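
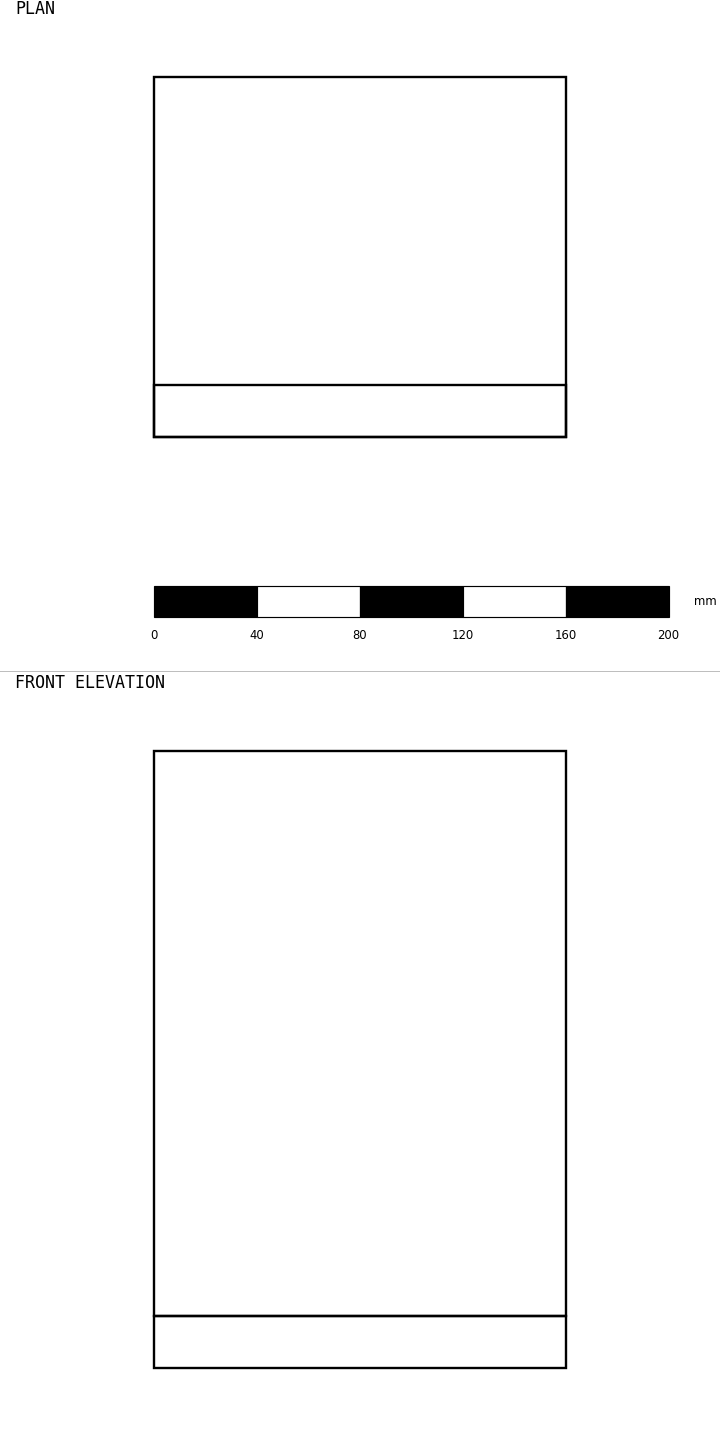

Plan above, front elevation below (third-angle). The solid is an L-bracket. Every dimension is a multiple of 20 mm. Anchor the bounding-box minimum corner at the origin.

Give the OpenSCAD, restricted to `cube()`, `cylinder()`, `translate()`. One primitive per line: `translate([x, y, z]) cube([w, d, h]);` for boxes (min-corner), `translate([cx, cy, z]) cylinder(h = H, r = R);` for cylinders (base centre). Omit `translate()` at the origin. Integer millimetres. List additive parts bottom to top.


cube([160, 140, 20]);
translate([0, 0, 20]) cube([160, 20, 220]);


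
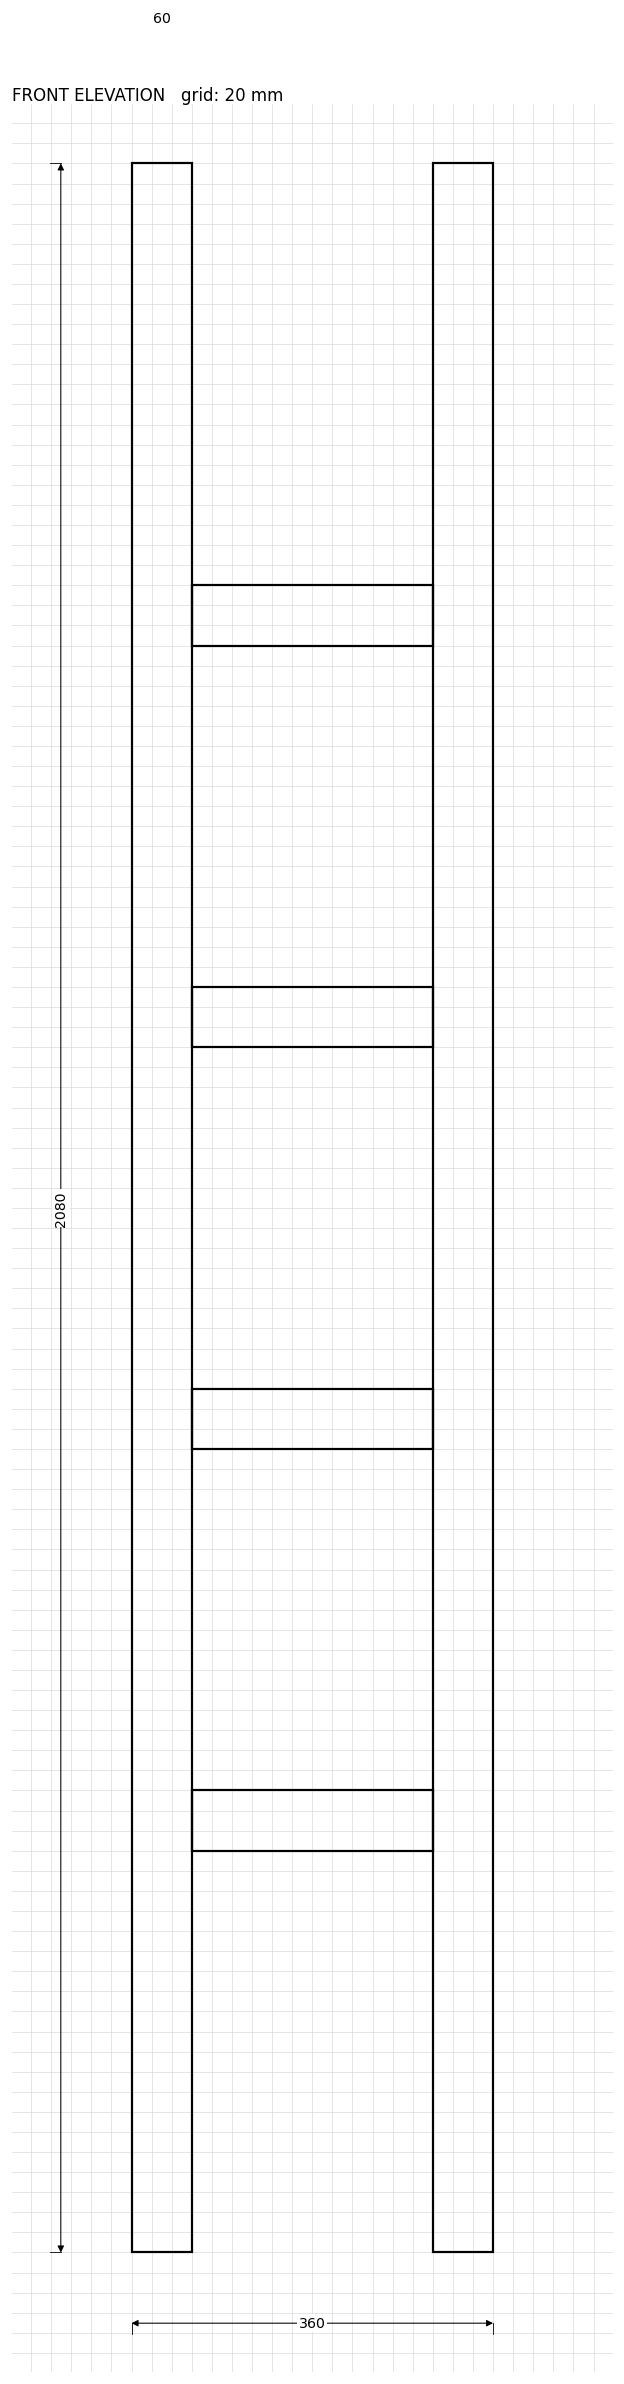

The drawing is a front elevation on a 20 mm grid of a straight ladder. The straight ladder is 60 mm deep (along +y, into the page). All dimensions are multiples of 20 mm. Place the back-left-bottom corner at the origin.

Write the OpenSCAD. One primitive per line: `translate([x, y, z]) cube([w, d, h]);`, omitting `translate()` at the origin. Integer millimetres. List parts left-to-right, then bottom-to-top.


cube([60, 60, 2080]);
translate([60, 0, 400]) cube([240, 60, 60]);
translate([60, 0, 800]) cube([240, 60, 60]);
translate([60, 0, 1200]) cube([240, 60, 60]);
translate([60, 0, 1600]) cube([240, 60, 60]);
translate([300, 0, 0]) cube([60, 60, 2080]);


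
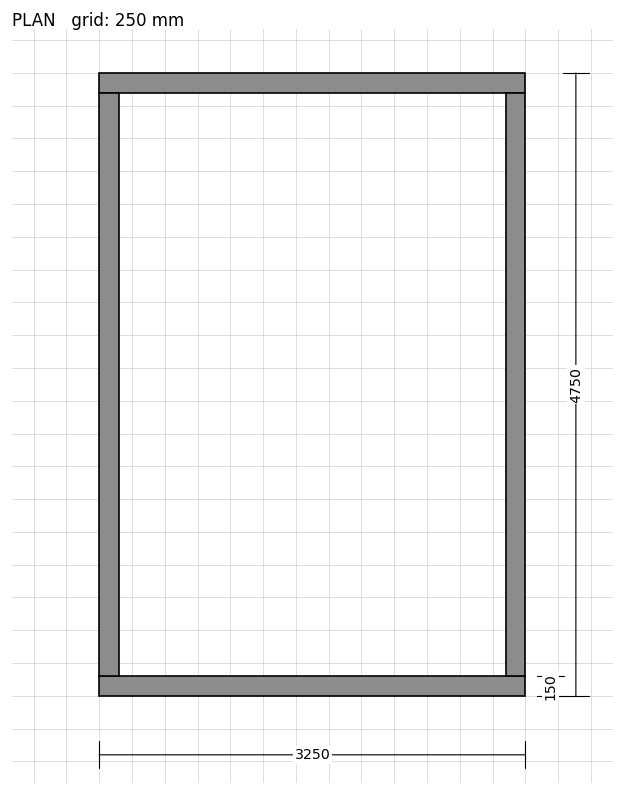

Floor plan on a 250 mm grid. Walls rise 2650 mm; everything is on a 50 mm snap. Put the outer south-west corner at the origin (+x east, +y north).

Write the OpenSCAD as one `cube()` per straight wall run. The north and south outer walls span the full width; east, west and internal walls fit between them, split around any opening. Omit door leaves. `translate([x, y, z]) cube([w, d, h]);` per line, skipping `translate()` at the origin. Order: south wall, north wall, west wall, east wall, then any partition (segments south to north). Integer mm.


cube([3250, 150, 2650]);
translate([0, 4600, 0]) cube([3250, 150, 2650]);
translate([0, 150, 0]) cube([150, 4450, 2650]);
translate([3100, 150, 0]) cube([150, 4450, 2650]);


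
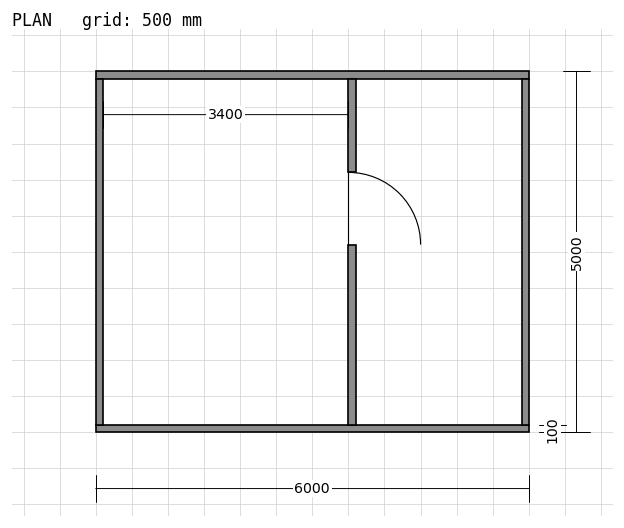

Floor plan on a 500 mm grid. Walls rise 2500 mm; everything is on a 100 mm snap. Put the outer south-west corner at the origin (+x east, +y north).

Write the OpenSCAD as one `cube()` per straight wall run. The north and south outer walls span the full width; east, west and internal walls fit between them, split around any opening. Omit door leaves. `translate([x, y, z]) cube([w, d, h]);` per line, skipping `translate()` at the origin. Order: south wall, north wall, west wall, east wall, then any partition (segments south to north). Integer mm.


cube([6000, 100, 2500]);
translate([0, 4900, 0]) cube([6000, 100, 2500]);
translate([0, 100, 0]) cube([100, 4800, 2500]);
translate([5900, 100, 0]) cube([100, 4800, 2500]);
translate([3500, 100, 0]) cube([100, 2500, 2500]);
translate([3500, 3600, 0]) cube([100, 1300, 2500]);


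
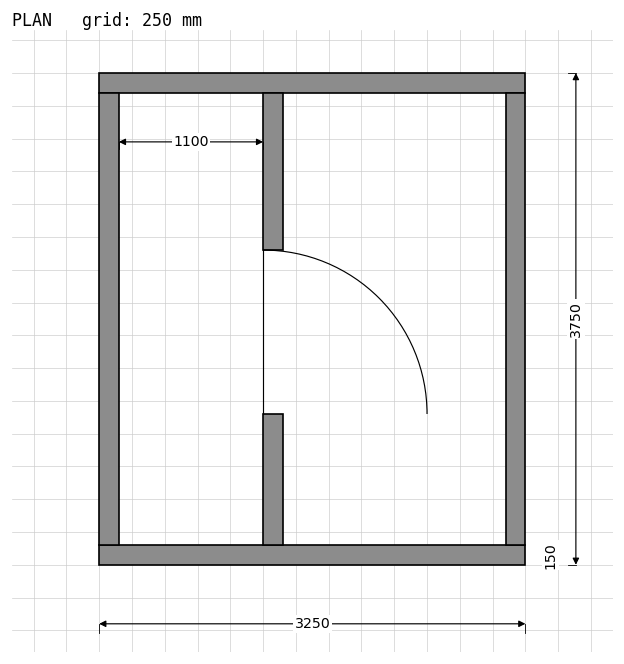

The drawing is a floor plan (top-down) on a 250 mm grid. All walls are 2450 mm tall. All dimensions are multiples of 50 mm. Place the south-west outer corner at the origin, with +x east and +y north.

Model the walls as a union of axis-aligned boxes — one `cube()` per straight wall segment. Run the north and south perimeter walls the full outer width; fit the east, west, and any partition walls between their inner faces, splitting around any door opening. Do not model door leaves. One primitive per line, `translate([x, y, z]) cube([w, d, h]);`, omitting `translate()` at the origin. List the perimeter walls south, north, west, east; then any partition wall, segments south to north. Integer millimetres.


cube([3250, 150, 2450]);
translate([0, 3600, 0]) cube([3250, 150, 2450]);
translate([0, 150, 0]) cube([150, 3450, 2450]);
translate([3100, 150, 0]) cube([150, 3450, 2450]);
translate([1250, 150, 0]) cube([150, 1000, 2450]);
translate([1250, 2400, 0]) cube([150, 1200, 2450]);


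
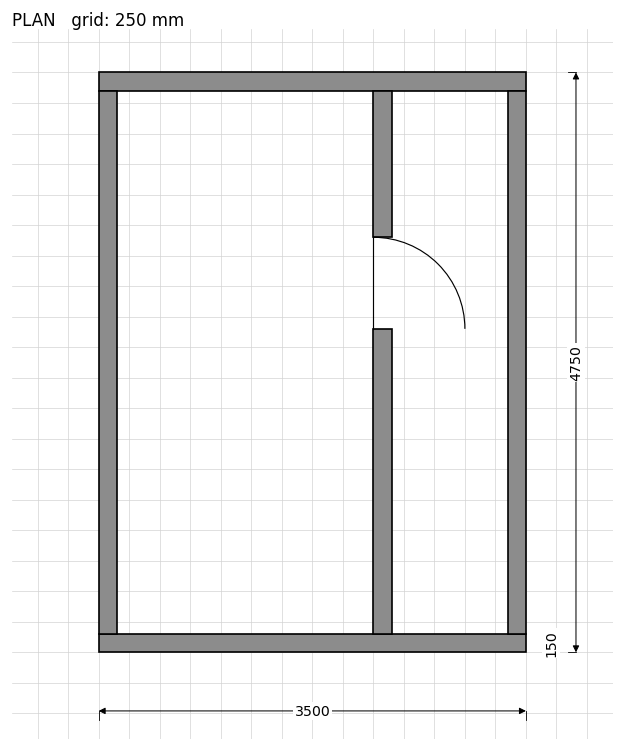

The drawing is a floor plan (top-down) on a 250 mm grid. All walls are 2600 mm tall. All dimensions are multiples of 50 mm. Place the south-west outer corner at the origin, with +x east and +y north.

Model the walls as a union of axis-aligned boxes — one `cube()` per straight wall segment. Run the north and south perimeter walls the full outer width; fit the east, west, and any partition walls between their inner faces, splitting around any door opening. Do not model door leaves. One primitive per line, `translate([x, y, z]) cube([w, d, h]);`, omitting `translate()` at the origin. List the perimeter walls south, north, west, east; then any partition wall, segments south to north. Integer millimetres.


cube([3500, 150, 2600]);
translate([0, 4600, 0]) cube([3500, 150, 2600]);
translate([0, 150, 0]) cube([150, 4450, 2600]);
translate([3350, 150, 0]) cube([150, 4450, 2600]);
translate([2250, 150, 0]) cube([150, 2500, 2600]);
translate([2250, 3400, 0]) cube([150, 1200, 2600]);


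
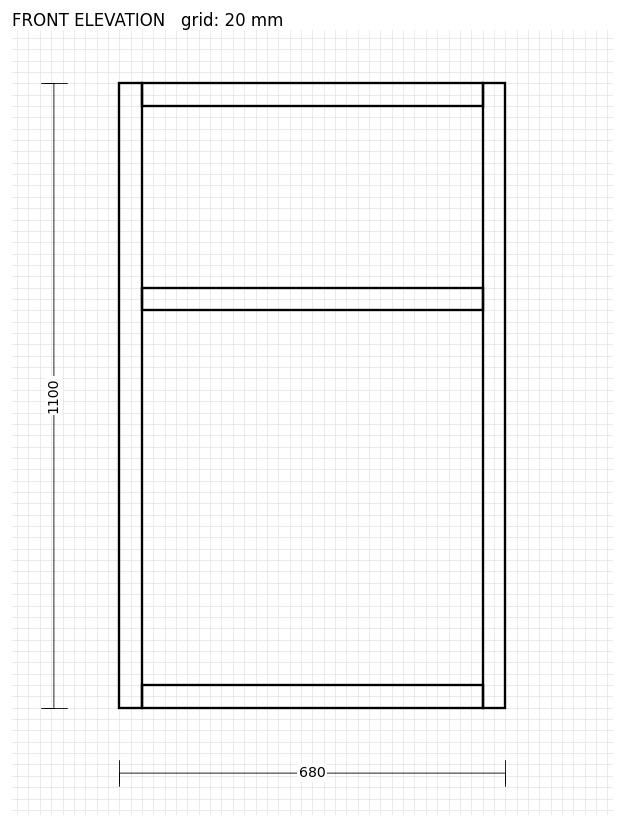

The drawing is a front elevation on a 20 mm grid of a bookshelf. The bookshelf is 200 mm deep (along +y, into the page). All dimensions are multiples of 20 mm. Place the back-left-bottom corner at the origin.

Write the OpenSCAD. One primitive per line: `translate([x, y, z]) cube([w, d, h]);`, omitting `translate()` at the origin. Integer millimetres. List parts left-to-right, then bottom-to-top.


cube([40, 200, 1100]);
translate([40, 0, 0]) cube([600, 200, 40]);
translate([40, 0, 700]) cube([600, 200, 40]);
translate([40, 0, 1060]) cube([600, 200, 40]);
translate([640, 0, 0]) cube([40, 200, 1100]);


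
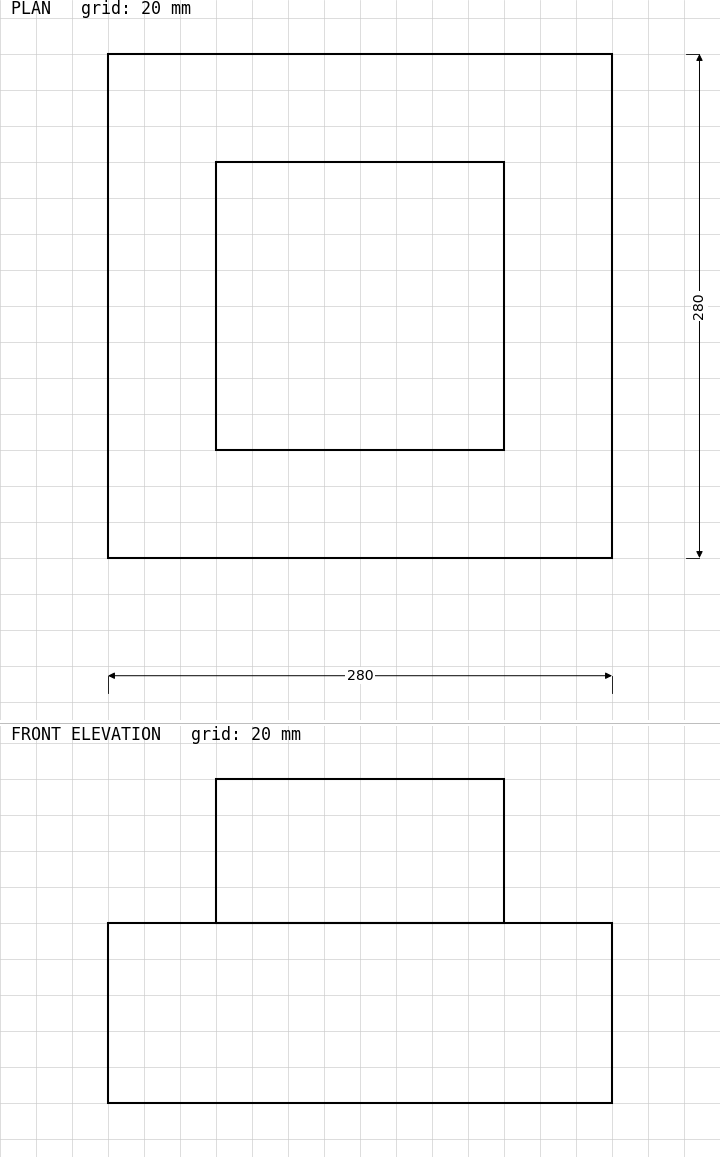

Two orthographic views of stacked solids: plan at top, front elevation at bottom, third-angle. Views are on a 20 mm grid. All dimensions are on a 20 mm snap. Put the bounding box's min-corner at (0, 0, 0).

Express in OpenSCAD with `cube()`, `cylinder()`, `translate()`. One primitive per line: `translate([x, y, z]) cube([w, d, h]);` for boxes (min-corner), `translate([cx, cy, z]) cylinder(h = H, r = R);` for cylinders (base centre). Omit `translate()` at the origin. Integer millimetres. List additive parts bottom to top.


cube([280, 280, 100]);
translate([60, 60, 100]) cube([160, 160, 80]);


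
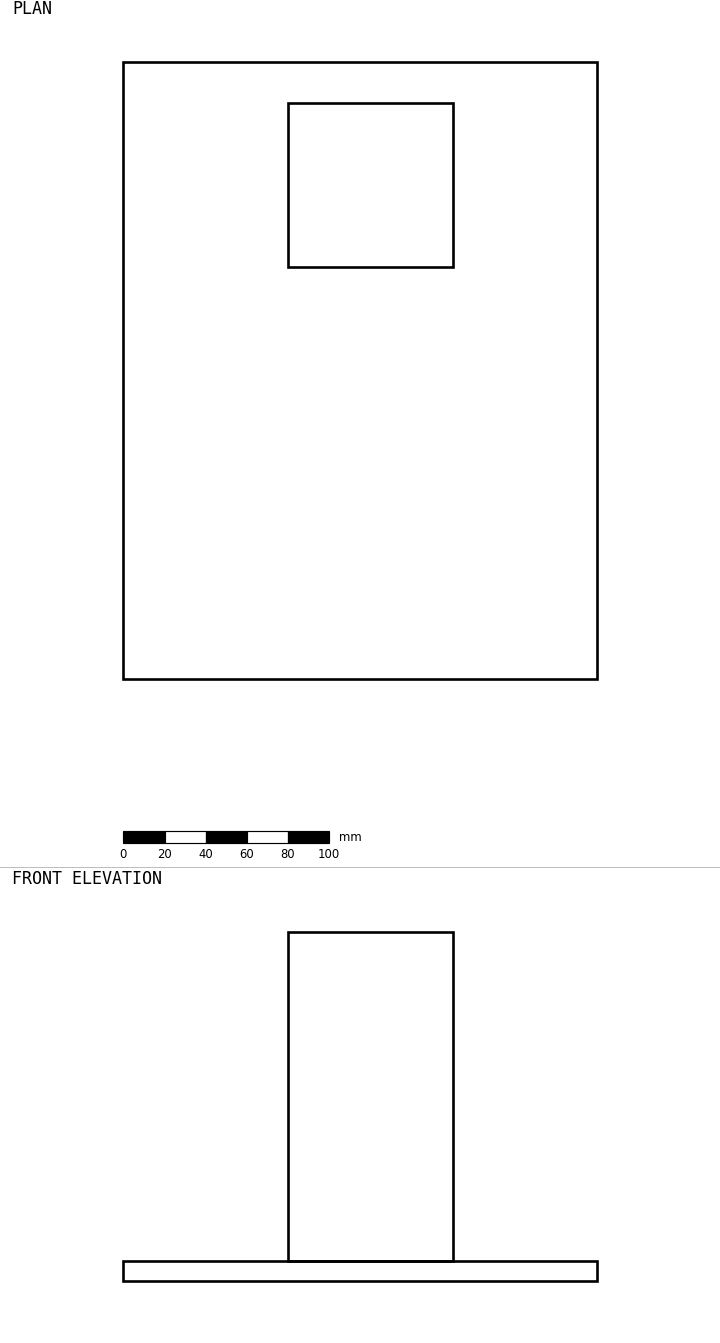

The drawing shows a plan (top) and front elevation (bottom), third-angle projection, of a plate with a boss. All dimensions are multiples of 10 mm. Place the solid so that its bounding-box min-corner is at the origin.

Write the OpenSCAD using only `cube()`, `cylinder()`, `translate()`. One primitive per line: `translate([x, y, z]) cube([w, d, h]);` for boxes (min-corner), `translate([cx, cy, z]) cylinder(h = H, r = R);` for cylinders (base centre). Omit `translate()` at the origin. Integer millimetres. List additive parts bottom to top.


cube([230, 300, 10]);
translate([80, 200, 10]) cube([80, 80, 160]);


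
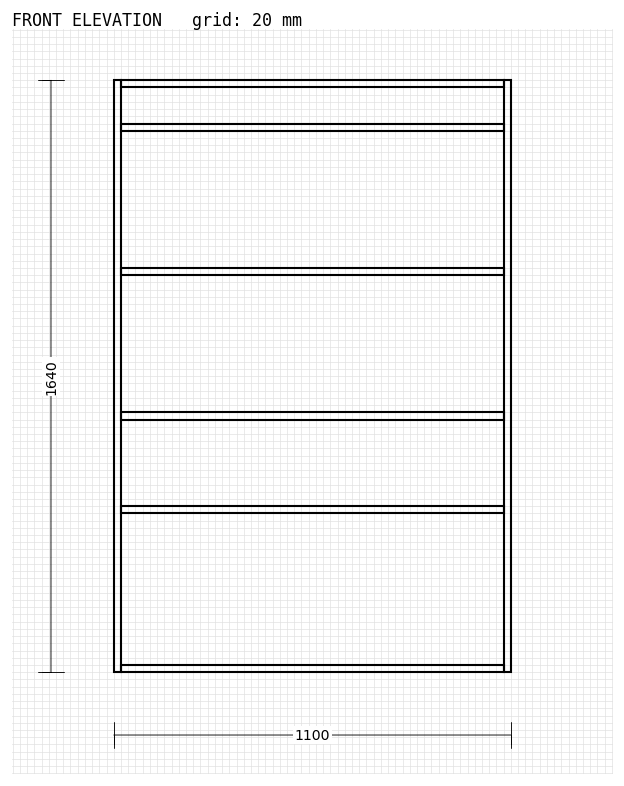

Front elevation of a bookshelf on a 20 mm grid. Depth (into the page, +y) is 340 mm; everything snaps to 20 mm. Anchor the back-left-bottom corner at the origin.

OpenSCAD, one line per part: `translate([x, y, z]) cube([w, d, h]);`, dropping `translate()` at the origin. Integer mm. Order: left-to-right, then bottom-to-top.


cube([20, 340, 1640]);
translate([20, 0, 0]) cube([1060, 340, 20]);
translate([20, 0, 440]) cube([1060, 340, 20]);
translate([20, 0, 700]) cube([1060, 340, 20]);
translate([20, 0, 1100]) cube([1060, 340, 20]);
translate([20, 0, 1500]) cube([1060, 340, 20]);
translate([20, 0, 1620]) cube([1060, 340, 20]);
translate([1080, 0, 0]) cube([20, 340, 1640]);


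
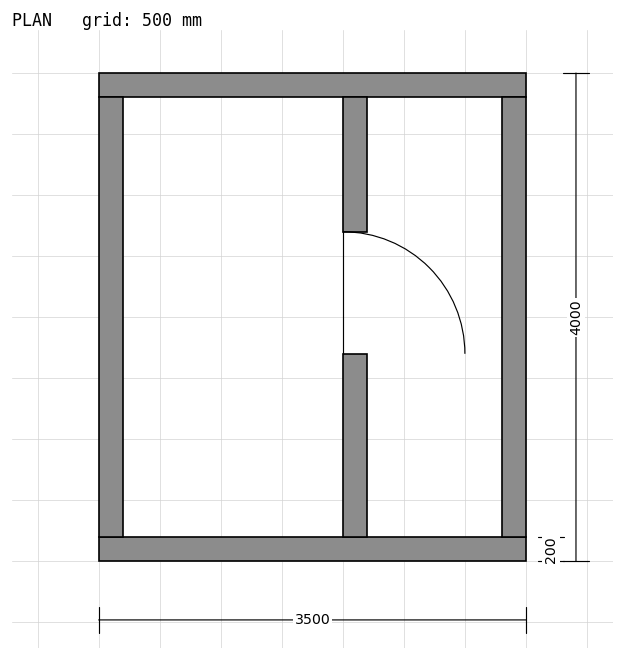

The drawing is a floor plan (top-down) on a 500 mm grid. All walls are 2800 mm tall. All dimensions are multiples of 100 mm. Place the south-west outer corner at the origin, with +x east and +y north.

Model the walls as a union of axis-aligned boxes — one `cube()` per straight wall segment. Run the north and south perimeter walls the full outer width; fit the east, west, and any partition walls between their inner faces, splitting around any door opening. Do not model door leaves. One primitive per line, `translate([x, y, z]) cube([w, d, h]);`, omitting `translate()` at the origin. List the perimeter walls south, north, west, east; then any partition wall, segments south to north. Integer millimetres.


cube([3500, 200, 2800]);
translate([0, 3800, 0]) cube([3500, 200, 2800]);
translate([0, 200, 0]) cube([200, 3600, 2800]);
translate([3300, 200, 0]) cube([200, 3600, 2800]);
translate([2000, 200, 0]) cube([200, 1500, 2800]);
translate([2000, 2700, 0]) cube([200, 1100, 2800]);


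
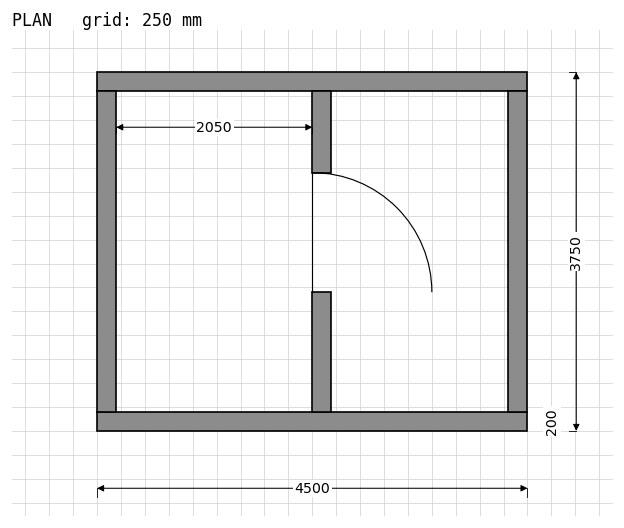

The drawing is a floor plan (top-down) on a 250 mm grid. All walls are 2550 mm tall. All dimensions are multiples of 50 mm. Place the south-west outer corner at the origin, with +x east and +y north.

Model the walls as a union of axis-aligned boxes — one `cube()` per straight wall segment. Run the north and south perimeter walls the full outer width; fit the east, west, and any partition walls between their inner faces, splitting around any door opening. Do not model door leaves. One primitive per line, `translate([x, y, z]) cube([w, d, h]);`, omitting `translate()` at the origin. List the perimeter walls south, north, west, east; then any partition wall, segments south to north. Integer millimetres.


cube([4500, 200, 2550]);
translate([0, 3550, 0]) cube([4500, 200, 2550]);
translate([0, 200, 0]) cube([200, 3350, 2550]);
translate([4300, 200, 0]) cube([200, 3350, 2550]);
translate([2250, 200, 0]) cube([200, 1250, 2550]);
translate([2250, 2700, 0]) cube([200, 850, 2550]);


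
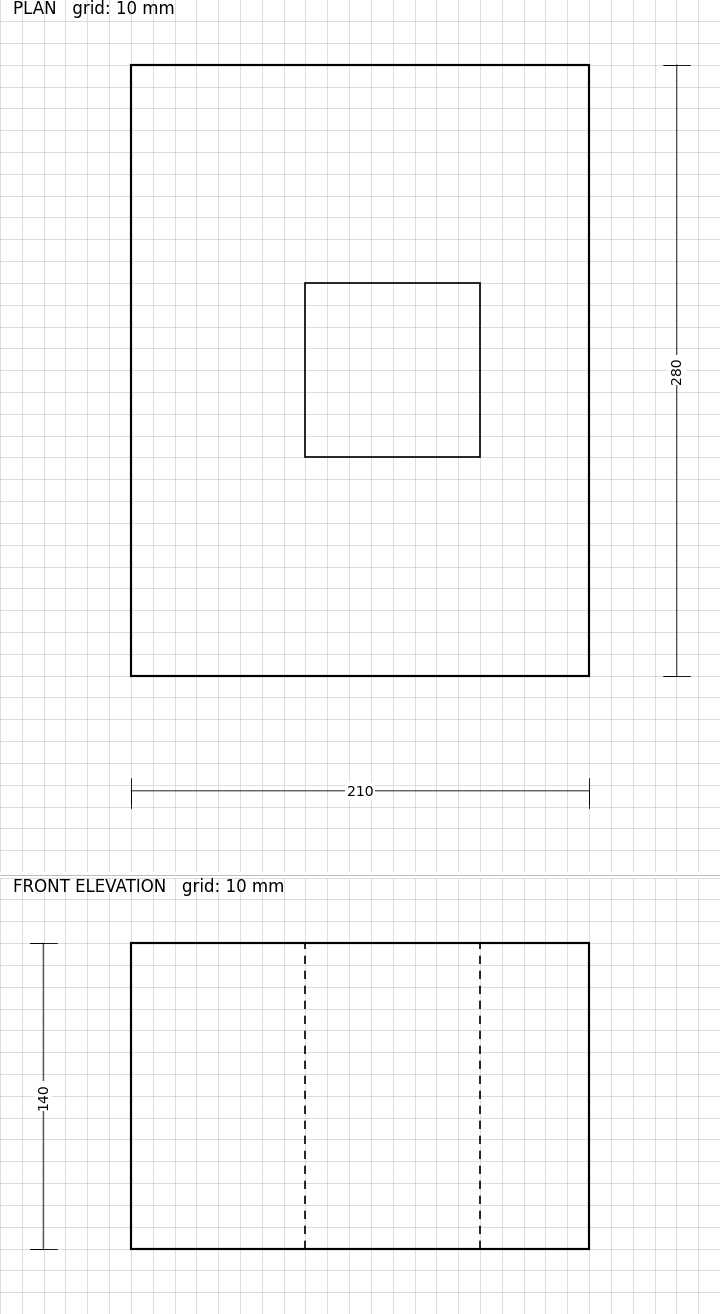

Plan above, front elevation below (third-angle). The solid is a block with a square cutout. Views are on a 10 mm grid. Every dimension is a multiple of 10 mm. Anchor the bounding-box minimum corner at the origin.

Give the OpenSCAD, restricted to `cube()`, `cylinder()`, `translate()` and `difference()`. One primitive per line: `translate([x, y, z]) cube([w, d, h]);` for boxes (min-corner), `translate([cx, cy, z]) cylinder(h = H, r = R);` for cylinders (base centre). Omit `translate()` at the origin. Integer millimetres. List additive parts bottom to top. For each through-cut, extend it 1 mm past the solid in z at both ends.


difference() {
  cube([210, 280, 140]);
  translate([80, 100, -1]) cube([80, 80, 142]);
}


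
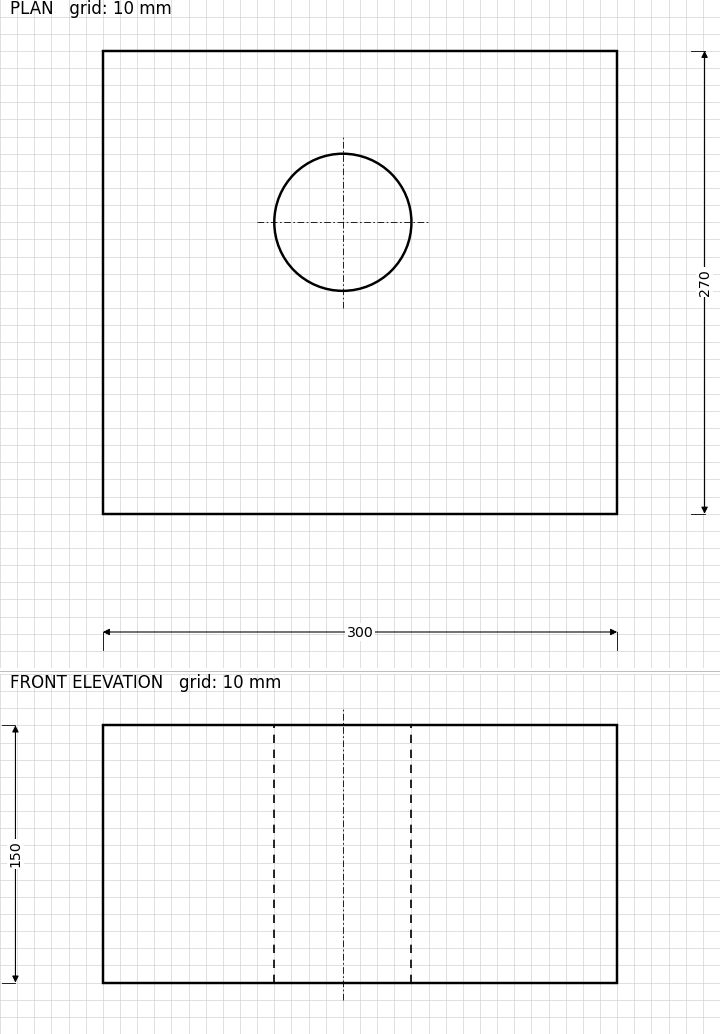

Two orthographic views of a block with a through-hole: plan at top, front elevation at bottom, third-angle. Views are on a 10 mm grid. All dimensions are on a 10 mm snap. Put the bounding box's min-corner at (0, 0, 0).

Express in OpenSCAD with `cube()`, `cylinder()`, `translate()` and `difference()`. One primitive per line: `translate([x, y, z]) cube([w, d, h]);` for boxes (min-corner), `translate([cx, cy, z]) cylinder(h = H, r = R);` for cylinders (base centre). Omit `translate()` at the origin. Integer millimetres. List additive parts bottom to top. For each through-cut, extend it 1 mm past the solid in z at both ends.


difference() {
  cube([300, 270, 150]);
  translate([140, 170, -1]) cylinder(h = 152, r = 40);
}


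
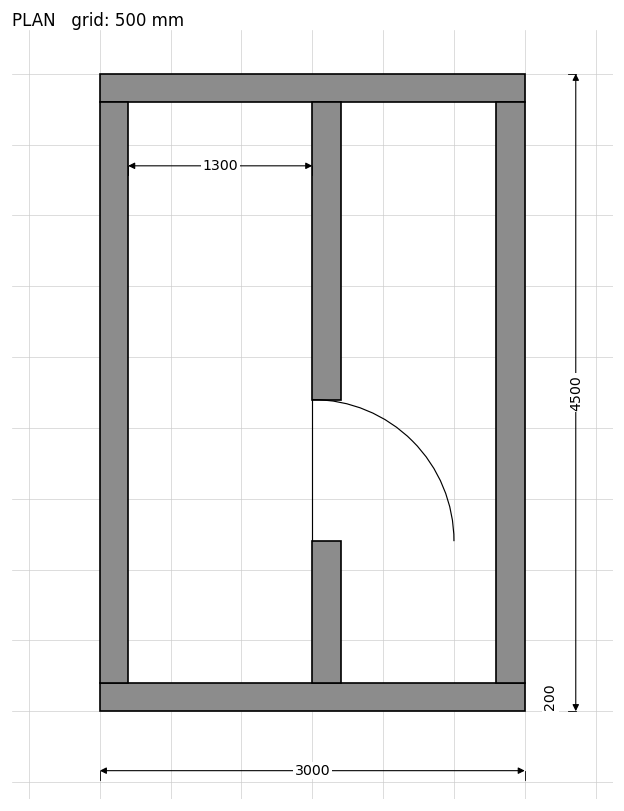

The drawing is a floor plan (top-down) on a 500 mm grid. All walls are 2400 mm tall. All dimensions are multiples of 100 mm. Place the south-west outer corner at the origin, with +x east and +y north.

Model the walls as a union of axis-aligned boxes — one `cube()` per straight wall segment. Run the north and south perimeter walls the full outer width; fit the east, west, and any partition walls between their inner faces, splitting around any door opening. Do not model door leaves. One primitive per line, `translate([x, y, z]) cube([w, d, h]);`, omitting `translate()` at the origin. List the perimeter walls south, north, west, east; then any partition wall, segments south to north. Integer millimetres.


cube([3000, 200, 2400]);
translate([0, 4300, 0]) cube([3000, 200, 2400]);
translate([0, 200, 0]) cube([200, 4100, 2400]);
translate([2800, 200, 0]) cube([200, 4100, 2400]);
translate([1500, 200, 0]) cube([200, 1000, 2400]);
translate([1500, 2200, 0]) cube([200, 2100, 2400]);


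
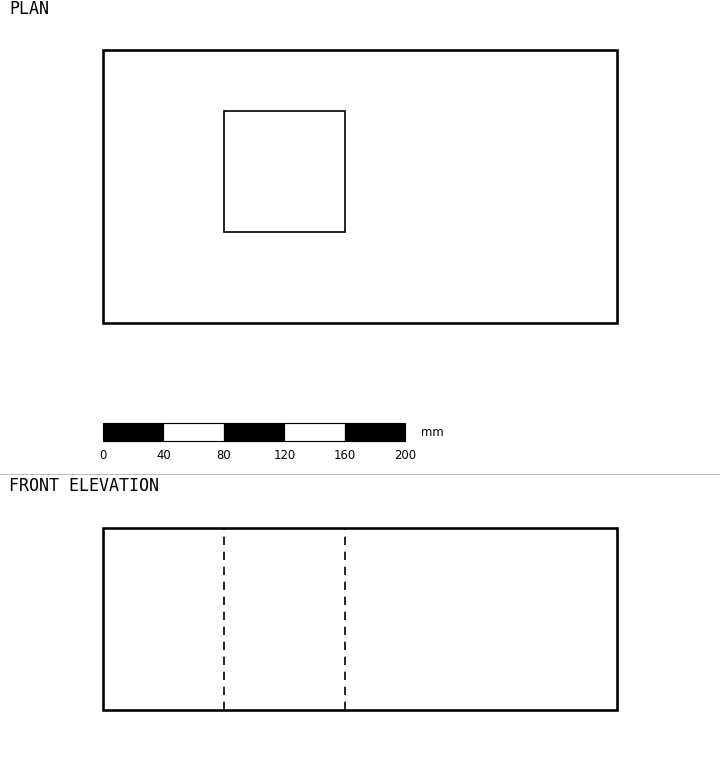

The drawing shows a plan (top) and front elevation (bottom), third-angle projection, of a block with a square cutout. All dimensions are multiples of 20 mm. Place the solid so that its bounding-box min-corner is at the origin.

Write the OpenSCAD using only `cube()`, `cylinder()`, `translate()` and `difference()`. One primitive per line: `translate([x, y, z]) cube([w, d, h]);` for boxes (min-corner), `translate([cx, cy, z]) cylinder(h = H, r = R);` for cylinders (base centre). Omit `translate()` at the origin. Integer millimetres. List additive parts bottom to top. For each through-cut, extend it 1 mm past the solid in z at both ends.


difference() {
  cube([340, 180, 120]);
  translate([80, 60, -1]) cube([80, 80, 122]);
}


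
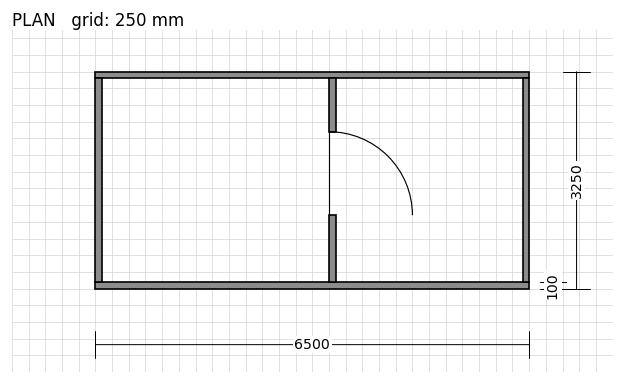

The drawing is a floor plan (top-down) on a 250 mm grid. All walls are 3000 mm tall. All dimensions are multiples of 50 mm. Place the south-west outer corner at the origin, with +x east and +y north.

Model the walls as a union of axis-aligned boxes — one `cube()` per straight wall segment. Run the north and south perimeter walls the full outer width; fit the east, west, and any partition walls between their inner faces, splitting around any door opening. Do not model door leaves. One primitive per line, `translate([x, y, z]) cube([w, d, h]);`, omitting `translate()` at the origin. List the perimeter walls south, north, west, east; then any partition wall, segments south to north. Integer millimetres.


cube([6500, 100, 3000]);
translate([0, 3150, 0]) cube([6500, 100, 3000]);
translate([0, 100, 0]) cube([100, 3050, 3000]);
translate([6400, 100, 0]) cube([100, 3050, 3000]);
translate([3500, 100, 0]) cube([100, 1000, 3000]);
translate([3500, 2350, 0]) cube([100, 800, 3000]);


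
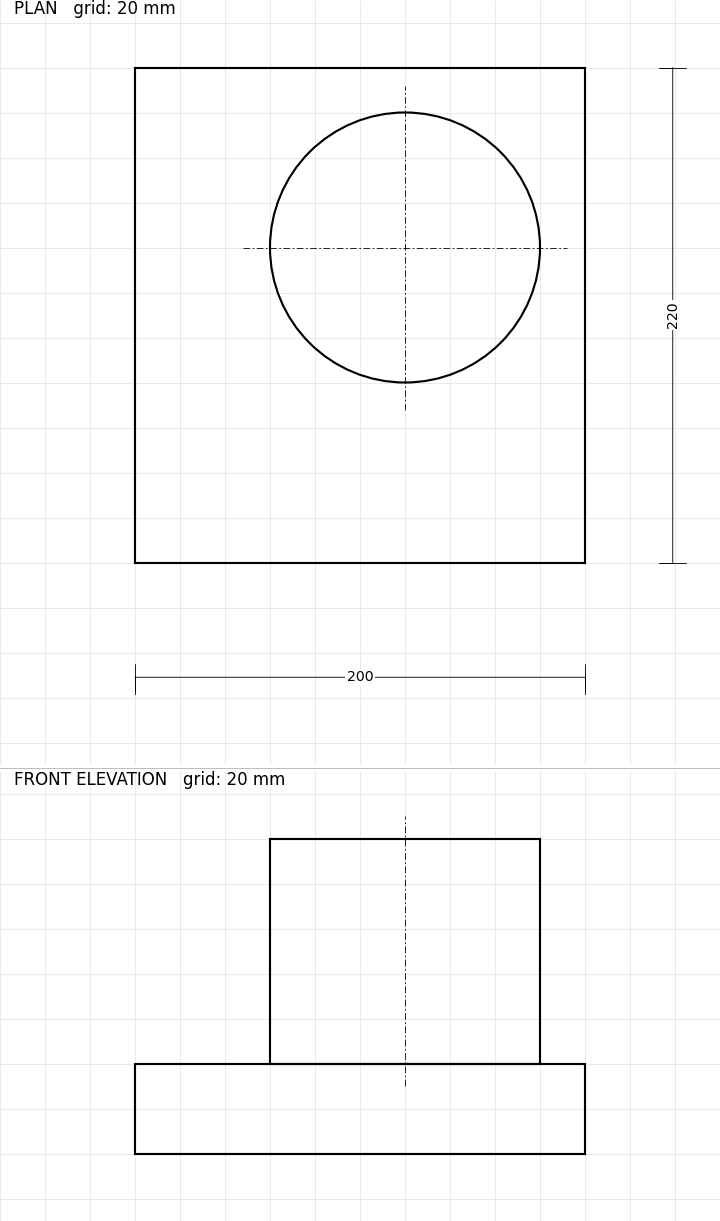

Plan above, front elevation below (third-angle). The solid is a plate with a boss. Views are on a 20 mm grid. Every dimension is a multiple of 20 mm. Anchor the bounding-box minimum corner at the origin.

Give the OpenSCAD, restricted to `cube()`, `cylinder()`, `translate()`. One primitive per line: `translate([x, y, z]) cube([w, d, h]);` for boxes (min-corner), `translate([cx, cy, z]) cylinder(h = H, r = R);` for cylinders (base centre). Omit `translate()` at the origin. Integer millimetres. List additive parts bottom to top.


cube([200, 220, 40]);
translate([120, 140, 40]) cylinder(h = 100, r = 60);


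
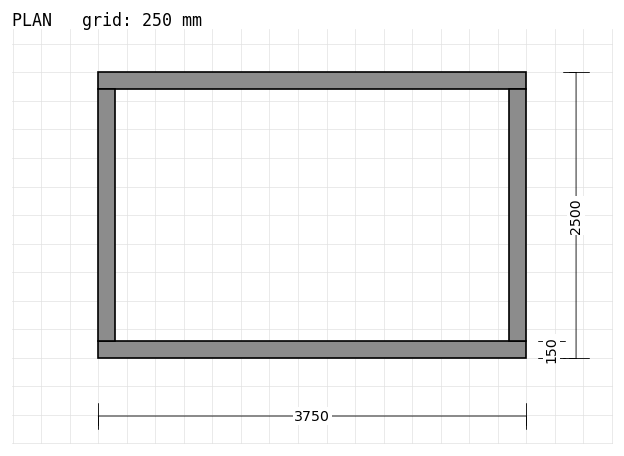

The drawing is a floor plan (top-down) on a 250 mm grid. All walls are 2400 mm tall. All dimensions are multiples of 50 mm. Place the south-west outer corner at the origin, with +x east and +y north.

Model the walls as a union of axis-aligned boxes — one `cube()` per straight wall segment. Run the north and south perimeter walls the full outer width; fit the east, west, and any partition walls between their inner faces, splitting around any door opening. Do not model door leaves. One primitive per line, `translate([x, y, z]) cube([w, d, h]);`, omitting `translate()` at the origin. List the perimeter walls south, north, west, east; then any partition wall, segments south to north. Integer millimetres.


cube([3750, 150, 2400]);
translate([0, 2350, 0]) cube([3750, 150, 2400]);
translate([0, 150, 0]) cube([150, 2200, 2400]);
translate([3600, 150, 0]) cube([150, 2200, 2400]);


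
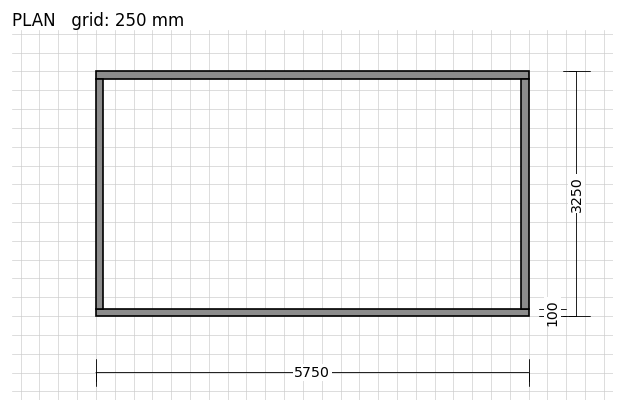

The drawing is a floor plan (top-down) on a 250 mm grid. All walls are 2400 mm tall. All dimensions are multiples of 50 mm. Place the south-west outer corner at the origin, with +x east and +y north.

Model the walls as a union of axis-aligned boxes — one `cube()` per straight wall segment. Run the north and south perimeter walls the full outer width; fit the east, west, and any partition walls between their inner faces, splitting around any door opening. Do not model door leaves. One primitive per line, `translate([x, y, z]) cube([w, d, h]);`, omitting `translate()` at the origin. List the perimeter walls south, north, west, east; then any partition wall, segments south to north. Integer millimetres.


cube([5750, 100, 2400]);
translate([0, 3150, 0]) cube([5750, 100, 2400]);
translate([0, 100, 0]) cube([100, 3050, 2400]);
translate([5650, 100, 0]) cube([100, 3050, 2400]);


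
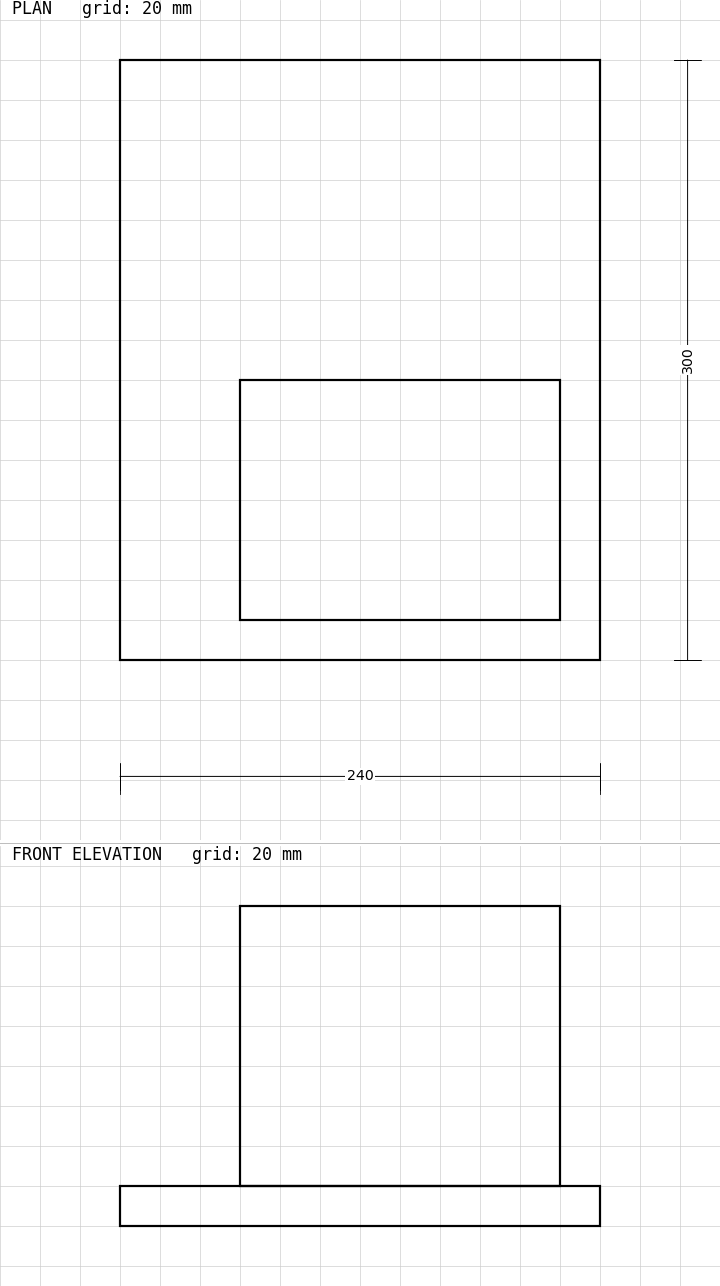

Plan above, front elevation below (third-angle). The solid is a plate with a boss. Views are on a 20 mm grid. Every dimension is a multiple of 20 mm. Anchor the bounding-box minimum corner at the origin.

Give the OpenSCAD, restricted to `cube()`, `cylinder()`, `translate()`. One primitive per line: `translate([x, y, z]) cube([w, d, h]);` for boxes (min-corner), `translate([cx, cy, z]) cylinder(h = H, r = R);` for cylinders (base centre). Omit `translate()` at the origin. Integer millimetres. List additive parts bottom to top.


cube([240, 300, 20]);
translate([60, 20, 20]) cube([160, 120, 140]);


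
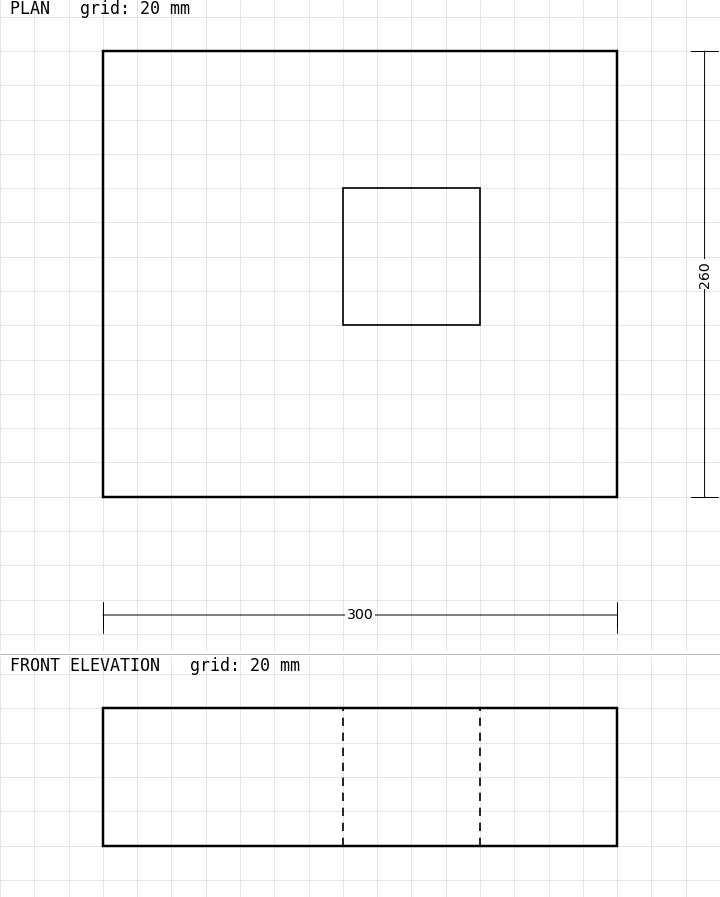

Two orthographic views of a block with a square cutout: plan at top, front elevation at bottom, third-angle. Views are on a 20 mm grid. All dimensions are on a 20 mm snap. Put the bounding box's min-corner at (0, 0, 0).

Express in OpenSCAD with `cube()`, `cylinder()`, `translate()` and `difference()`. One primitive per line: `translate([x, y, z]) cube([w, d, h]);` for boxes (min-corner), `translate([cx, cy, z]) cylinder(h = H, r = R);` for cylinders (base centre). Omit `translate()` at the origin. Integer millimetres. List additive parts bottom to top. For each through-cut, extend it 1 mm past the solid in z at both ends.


difference() {
  cube([300, 260, 80]);
  translate([140, 100, -1]) cube([80, 80, 82]);
}


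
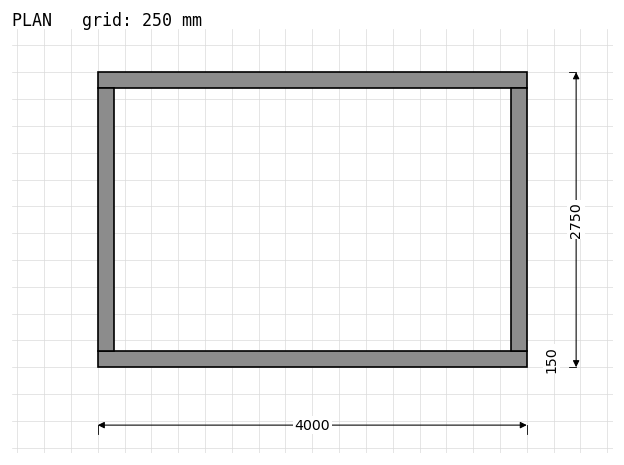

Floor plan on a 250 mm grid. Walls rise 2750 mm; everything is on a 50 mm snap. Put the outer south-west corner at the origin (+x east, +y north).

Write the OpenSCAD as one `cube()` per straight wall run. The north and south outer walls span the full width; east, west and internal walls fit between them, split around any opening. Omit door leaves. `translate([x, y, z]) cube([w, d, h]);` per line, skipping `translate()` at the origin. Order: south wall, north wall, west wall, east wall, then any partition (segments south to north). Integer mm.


cube([4000, 150, 2750]);
translate([0, 2600, 0]) cube([4000, 150, 2750]);
translate([0, 150, 0]) cube([150, 2450, 2750]);
translate([3850, 150, 0]) cube([150, 2450, 2750]);


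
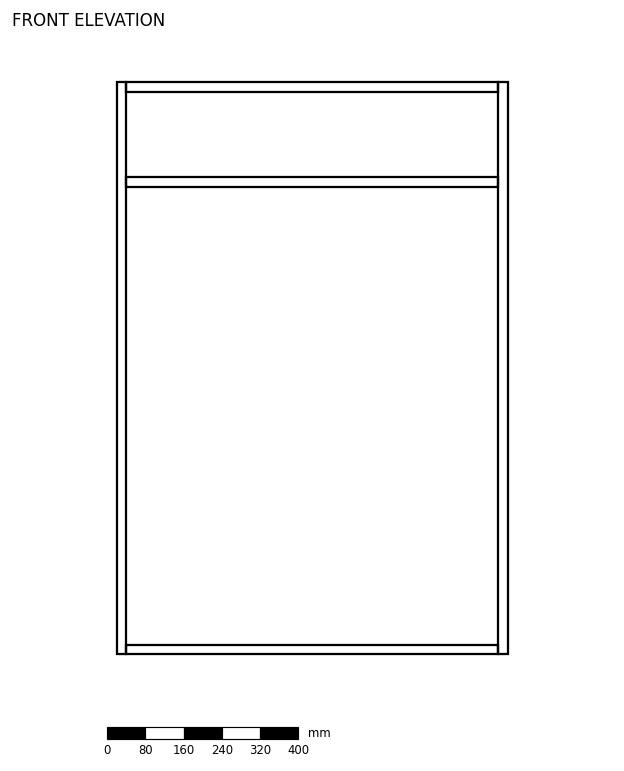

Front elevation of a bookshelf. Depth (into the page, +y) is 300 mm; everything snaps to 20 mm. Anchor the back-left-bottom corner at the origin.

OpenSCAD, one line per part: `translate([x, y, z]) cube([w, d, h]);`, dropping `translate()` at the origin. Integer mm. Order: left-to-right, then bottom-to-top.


cube([20, 300, 1200]);
translate([20, 0, 0]) cube([780, 300, 20]);
translate([20, 0, 980]) cube([780, 300, 20]);
translate([20, 0, 1180]) cube([780, 300, 20]);
translate([800, 0, 0]) cube([20, 300, 1200]);


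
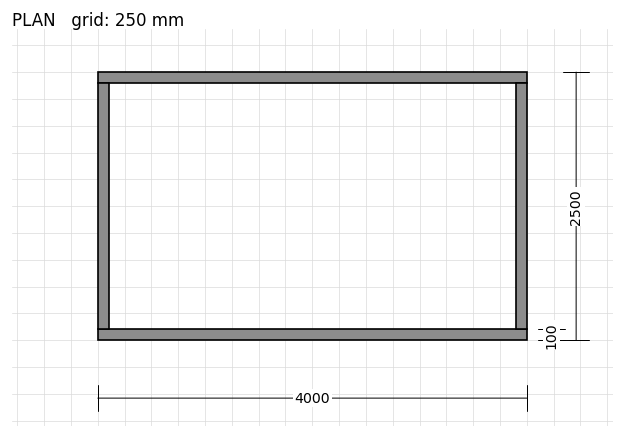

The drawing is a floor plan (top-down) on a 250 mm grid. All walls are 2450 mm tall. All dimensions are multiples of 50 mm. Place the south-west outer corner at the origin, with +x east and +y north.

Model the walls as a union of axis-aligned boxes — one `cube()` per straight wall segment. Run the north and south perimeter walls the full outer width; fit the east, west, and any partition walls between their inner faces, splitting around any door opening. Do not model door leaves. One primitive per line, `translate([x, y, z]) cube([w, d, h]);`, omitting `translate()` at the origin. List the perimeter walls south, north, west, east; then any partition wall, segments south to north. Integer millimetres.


cube([4000, 100, 2450]);
translate([0, 2400, 0]) cube([4000, 100, 2450]);
translate([0, 100, 0]) cube([100, 2300, 2450]);
translate([3900, 100, 0]) cube([100, 2300, 2450]);


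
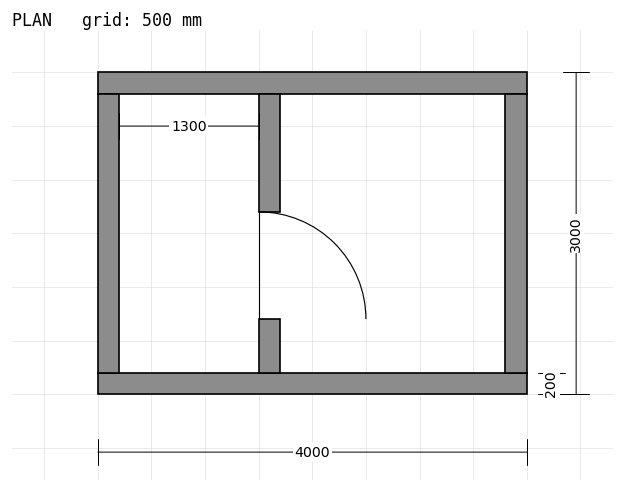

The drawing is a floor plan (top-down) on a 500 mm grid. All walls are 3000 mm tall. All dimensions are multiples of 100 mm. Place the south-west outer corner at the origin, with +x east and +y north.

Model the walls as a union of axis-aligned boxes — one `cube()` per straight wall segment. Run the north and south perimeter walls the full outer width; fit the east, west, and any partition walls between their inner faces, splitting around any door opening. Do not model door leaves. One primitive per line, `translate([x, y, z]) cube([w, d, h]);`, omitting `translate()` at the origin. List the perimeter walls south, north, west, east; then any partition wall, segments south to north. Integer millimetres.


cube([4000, 200, 3000]);
translate([0, 2800, 0]) cube([4000, 200, 3000]);
translate([0, 200, 0]) cube([200, 2600, 3000]);
translate([3800, 200, 0]) cube([200, 2600, 3000]);
translate([1500, 200, 0]) cube([200, 500, 3000]);
translate([1500, 1700, 0]) cube([200, 1100, 3000]);


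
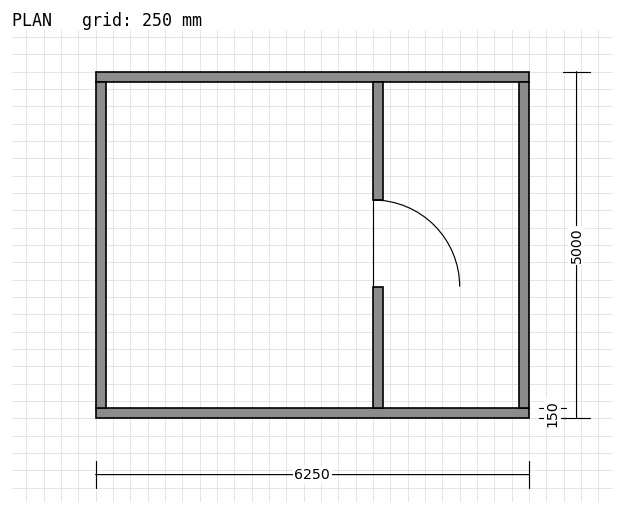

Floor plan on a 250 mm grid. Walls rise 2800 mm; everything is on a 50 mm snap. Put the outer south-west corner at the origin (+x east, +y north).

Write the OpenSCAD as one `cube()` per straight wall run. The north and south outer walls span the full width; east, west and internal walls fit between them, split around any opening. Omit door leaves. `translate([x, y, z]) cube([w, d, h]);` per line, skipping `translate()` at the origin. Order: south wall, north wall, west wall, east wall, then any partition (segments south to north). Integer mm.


cube([6250, 150, 2800]);
translate([0, 4850, 0]) cube([6250, 150, 2800]);
translate([0, 150, 0]) cube([150, 4700, 2800]);
translate([6100, 150, 0]) cube([150, 4700, 2800]);
translate([4000, 150, 0]) cube([150, 1750, 2800]);
translate([4000, 3150, 0]) cube([150, 1700, 2800]);


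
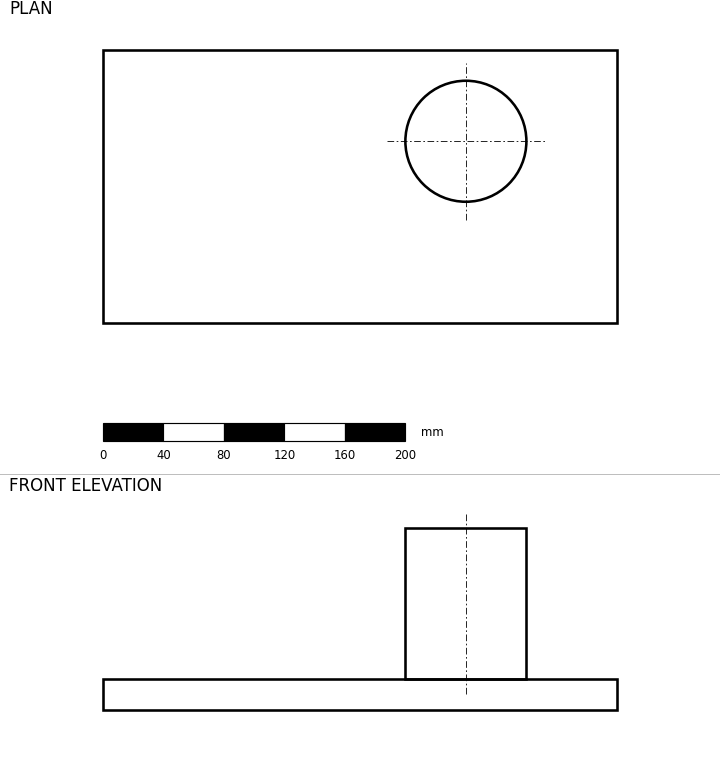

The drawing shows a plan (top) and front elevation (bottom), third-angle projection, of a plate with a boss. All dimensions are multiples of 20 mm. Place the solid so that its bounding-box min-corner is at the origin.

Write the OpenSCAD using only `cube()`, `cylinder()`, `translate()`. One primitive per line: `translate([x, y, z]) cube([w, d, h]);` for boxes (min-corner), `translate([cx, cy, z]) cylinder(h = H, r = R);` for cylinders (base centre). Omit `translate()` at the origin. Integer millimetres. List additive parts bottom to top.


cube([340, 180, 20]);
translate([240, 120, 20]) cylinder(h = 100, r = 40);


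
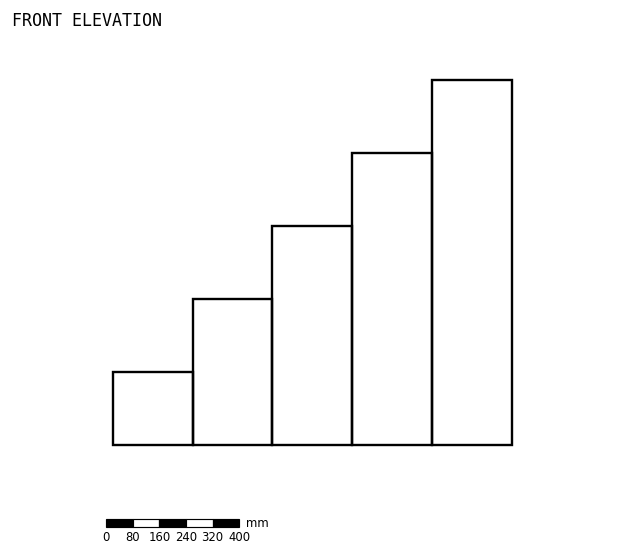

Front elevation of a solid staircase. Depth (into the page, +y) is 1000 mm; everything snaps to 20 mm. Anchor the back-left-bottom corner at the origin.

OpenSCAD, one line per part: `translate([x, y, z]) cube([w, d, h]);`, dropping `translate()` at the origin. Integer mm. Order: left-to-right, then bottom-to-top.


cube([240, 1000, 220]);
translate([240, 0, 0]) cube([240, 1000, 440]);
translate([480, 0, 0]) cube([240, 1000, 660]);
translate([720, 0, 0]) cube([240, 1000, 880]);
translate([960, 0, 0]) cube([240, 1000, 1100]);


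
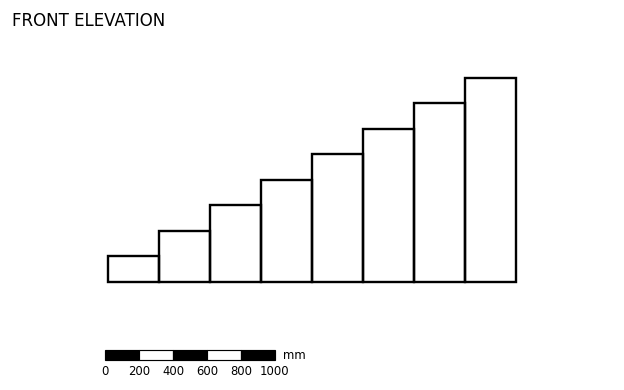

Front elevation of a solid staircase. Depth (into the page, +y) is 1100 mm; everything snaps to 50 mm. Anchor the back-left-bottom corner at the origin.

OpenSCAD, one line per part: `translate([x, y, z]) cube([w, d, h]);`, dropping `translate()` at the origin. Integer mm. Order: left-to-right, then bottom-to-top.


cube([300, 1100, 150]);
translate([300, 0, 0]) cube([300, 1100, 300]);
translate([600, 0, 0]) cube([300, 1100, 450]);
translate([900, 0, 0]) cube([300, 1100, 600]);
translate([1200, 0, 0]) cube([300, 1100, 750]);
translate([1500, 0, 0]) cube([300, 1100, 900]);
translate([1800, 0, 0]) cube([300, 1100, 1050]);
translate([2100, 0, 0]) cube([300, 1100, 1200]);


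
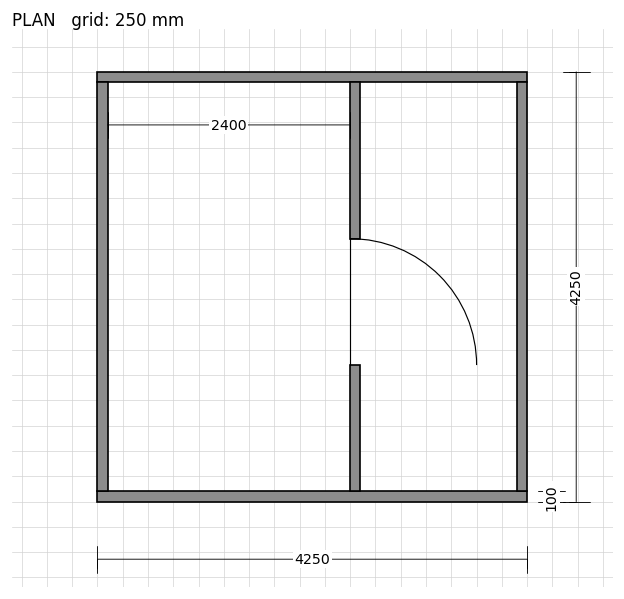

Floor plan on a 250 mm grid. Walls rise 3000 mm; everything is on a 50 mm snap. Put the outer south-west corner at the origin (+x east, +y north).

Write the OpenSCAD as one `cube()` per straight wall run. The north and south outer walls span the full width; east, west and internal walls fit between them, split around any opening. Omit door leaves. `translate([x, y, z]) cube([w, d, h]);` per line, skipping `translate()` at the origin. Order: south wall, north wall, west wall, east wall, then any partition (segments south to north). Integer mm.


cube([4250, 100, 3000]);
translate([0, 4150, 0]) cube([4250, 100, 3000]);
translate([0, 100, 0]) cube([100, 4050, 3000]);
translate([4150, 100, 0]) cube([100, 4050, 3000]);
translate([2500, 100, 0]) cube([100, 1250, 3000]);
translate([2500, 2600, 0]) cube([100, 1550, 3000]);


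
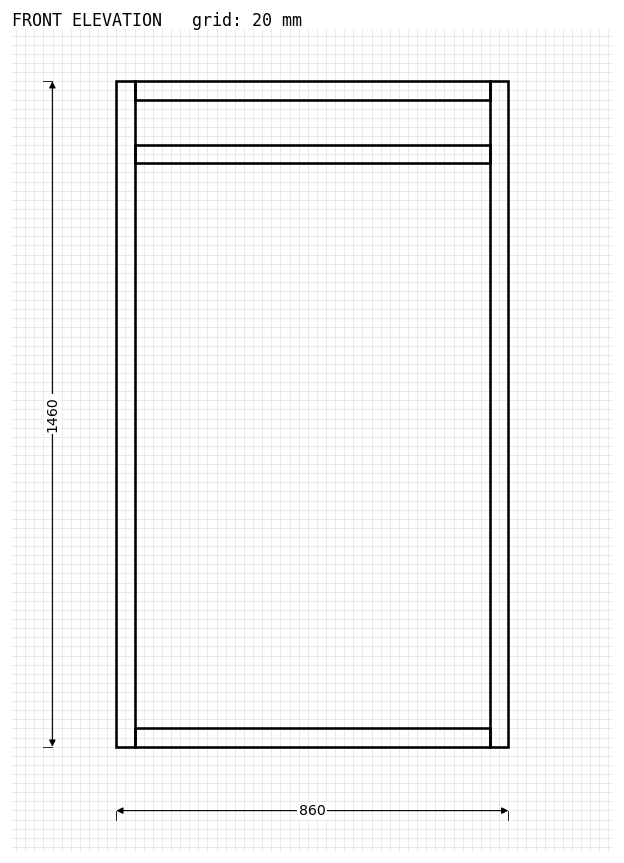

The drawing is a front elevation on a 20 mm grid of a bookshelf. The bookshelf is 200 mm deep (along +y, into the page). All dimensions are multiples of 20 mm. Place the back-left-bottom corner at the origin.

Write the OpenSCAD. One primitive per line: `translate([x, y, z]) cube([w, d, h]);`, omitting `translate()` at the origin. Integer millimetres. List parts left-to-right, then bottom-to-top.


cube([40, 200, 1460]);
translate([40, 0, 0]) cube([780, 200, 40]);
translate([40, 0, 1280]) cube([780, 200, 40]);
translate([40, 0, 1420]) cube([780, 200, 40]);
translate([820, 0, 0]) cube([40, 200, 1460]);


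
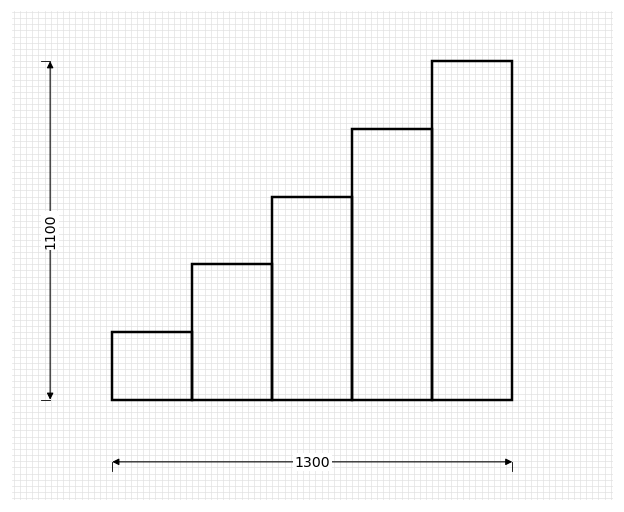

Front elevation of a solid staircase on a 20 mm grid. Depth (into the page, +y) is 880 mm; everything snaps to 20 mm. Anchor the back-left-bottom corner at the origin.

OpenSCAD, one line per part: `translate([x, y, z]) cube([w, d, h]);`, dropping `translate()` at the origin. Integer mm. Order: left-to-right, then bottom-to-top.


cube([260, 880, 220]);
translate([260, 0, 0]) cube([260, 880, 440]);
translate([520, 0, 0]) cube([260, 880, 660]);
translate([780, 0, 0]) cube([260, 880, 880]);
translate([1040, 0, 0]) cube([260, 880, 1100]);


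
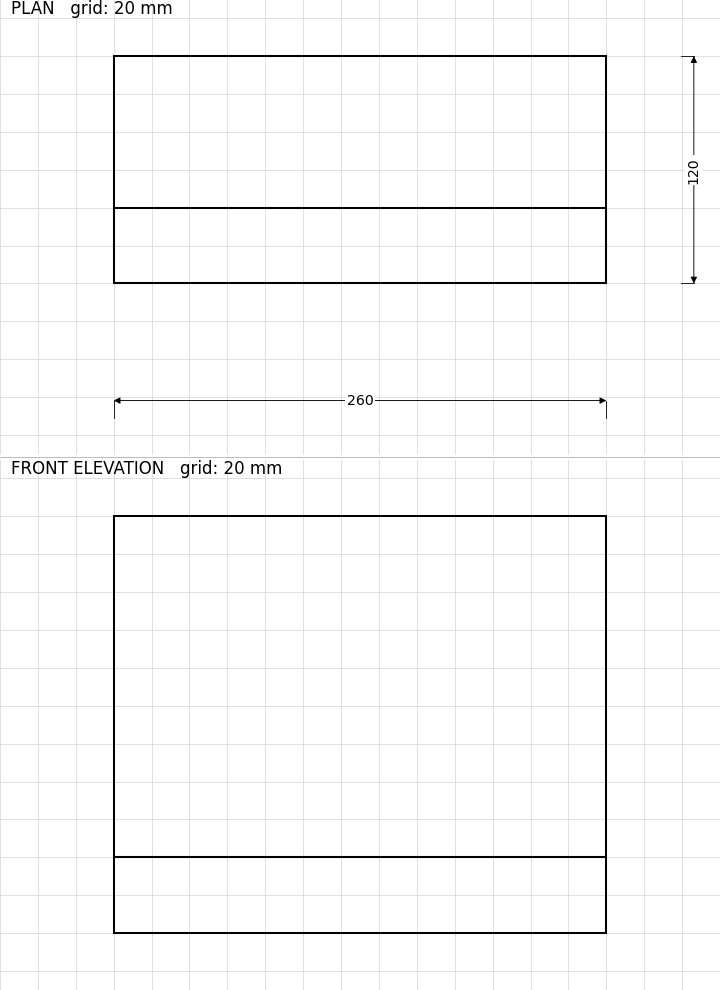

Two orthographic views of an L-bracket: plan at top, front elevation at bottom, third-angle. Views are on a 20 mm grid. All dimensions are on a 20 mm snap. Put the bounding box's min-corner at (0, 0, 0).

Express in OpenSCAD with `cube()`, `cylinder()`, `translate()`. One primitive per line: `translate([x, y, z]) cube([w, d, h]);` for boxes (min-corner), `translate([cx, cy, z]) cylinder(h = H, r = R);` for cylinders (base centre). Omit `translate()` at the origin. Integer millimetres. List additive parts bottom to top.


cube([260, 120, 40]);
translate([0, 0, 40]) cube([260, 40, 180]);


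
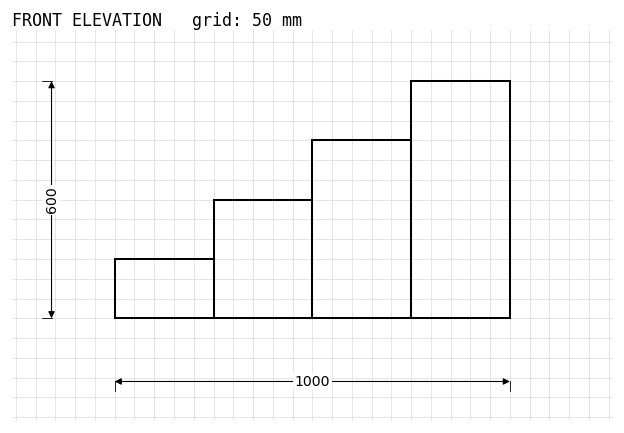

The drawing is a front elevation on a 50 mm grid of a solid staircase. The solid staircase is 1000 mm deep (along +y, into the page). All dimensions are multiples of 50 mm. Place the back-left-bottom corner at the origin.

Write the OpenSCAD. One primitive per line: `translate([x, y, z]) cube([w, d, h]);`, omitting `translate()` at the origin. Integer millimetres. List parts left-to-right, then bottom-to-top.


cube([250, 1000, 150]);
translate([250, 0, 0]) cube([250, 1000, 300]);
translate([500, 0, 0]) cube([250, 1000, 450]);
translate([750, 0, 0]) cube([250, 1000, 600]);


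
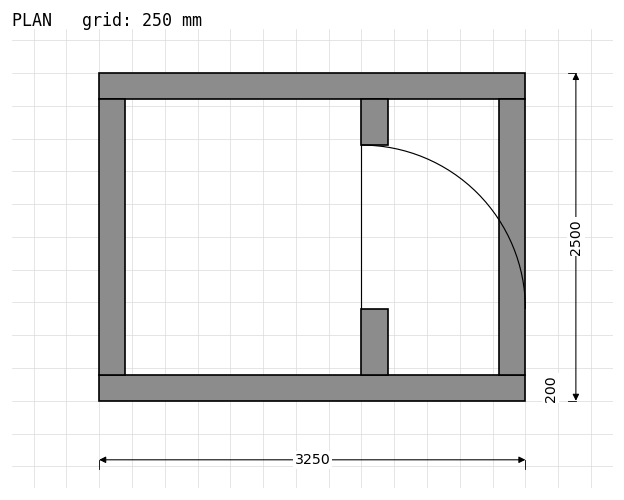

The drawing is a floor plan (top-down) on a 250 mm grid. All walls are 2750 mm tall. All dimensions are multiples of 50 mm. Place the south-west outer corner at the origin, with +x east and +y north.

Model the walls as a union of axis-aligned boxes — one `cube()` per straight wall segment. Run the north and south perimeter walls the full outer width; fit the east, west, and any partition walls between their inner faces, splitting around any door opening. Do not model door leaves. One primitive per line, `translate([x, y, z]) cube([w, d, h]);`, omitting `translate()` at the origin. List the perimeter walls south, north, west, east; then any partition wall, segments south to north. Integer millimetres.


cube([3250, 200, 2750]);
translate([0, 2300, 0]) cube([3250, 200, 2750]);
translate([0, 200, 0]) cube([200, 2100, 2750]);
translate([3050, 200, 0]) cube([200, 2100, 2750]);
translate([2000, 200, 0]) cube([200, 500, 2750]);
translate([2000, 1950, 0]) cube([200, 350, 2750]);


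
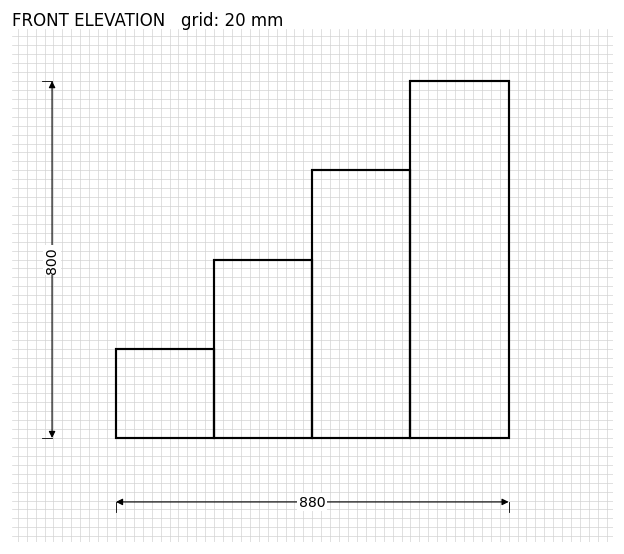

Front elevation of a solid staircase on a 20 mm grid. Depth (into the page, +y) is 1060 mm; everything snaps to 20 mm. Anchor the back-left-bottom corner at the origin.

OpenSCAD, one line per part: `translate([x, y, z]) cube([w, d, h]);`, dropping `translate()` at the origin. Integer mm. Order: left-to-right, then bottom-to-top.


cube([220, 1060, 200]);
translate([220, 0, 0]) cube([220, 1060, 400]);
translate([440, 0, 0]) cube([220, 1060, 600]);
translate([660, 0, 0]) cube([220, 1060, 800]);


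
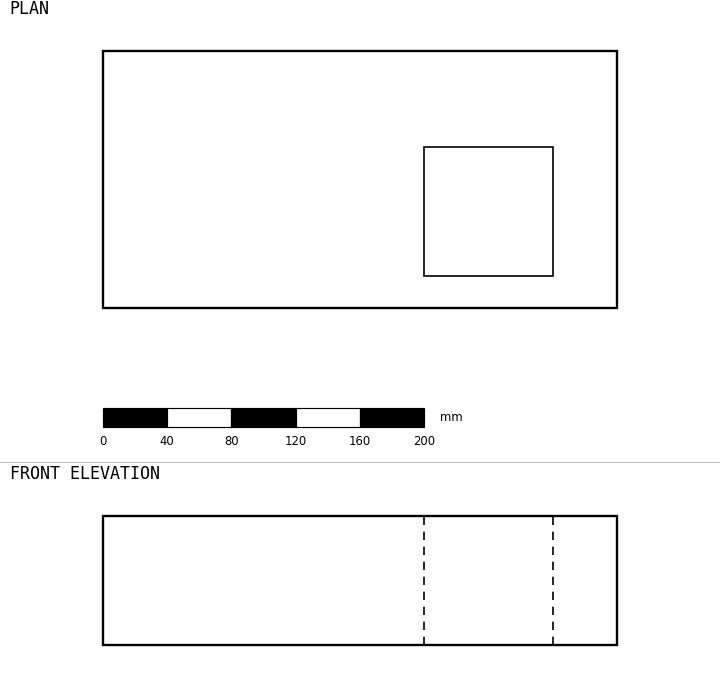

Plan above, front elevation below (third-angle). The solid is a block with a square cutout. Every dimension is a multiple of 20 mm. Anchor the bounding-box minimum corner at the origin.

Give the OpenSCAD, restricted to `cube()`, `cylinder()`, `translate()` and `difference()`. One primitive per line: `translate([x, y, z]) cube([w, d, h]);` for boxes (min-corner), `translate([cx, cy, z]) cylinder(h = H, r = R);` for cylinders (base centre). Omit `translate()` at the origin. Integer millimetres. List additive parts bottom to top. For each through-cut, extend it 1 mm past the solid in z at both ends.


difference() {
  cube([320, 160, 80]);
  translate([200, 20, -1]) cube([80, 80, 82]);
}


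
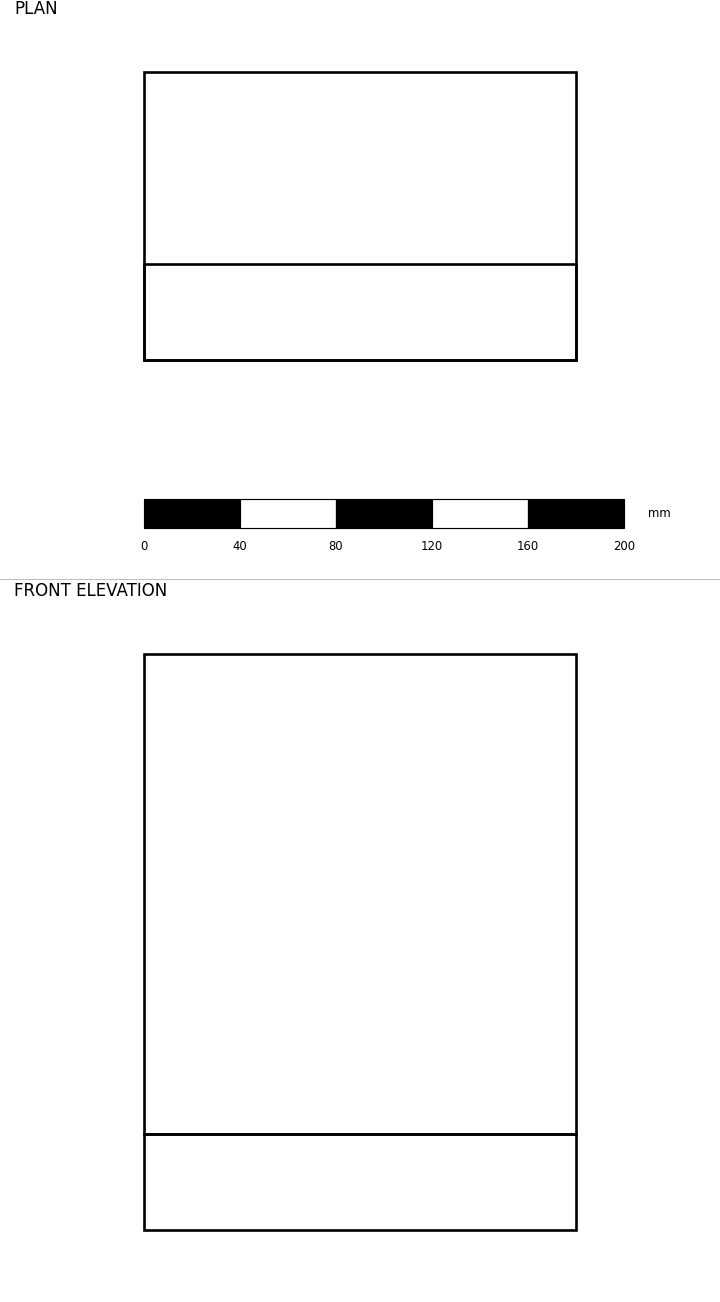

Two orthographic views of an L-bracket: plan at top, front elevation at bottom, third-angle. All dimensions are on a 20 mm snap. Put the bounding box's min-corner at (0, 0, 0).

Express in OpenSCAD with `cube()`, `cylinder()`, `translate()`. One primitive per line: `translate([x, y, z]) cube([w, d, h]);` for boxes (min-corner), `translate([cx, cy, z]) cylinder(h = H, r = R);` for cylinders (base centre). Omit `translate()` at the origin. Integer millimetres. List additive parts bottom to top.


cube([180, 120, 40]);
translate([0, 0, 40]) cube([180, 40, 200]);
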